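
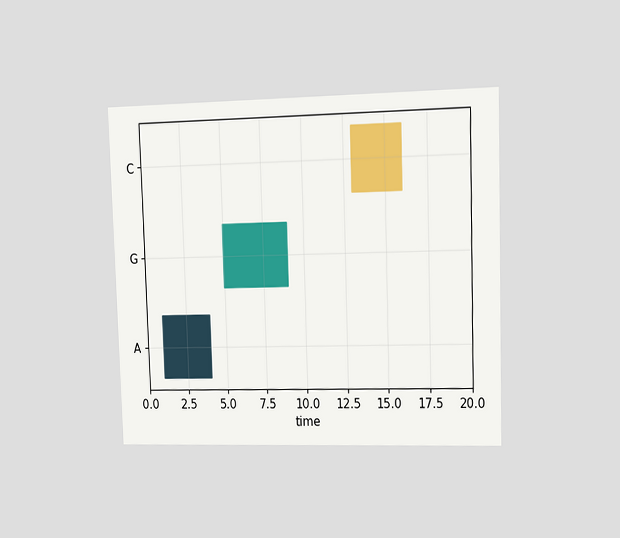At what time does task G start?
5

The chart is viewed at a slight angle. The G bar begins at t=5.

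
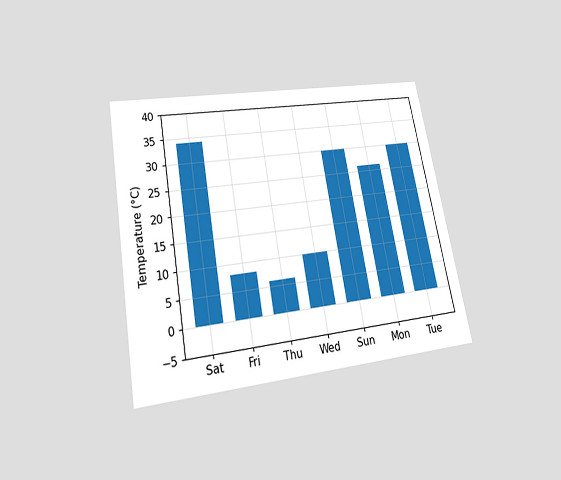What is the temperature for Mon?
The chart is tilted about 10° counter-clockwise and viewed slightly from below. Reading along the chart's y-axis, the Mon bar reaches 26°C.

26°C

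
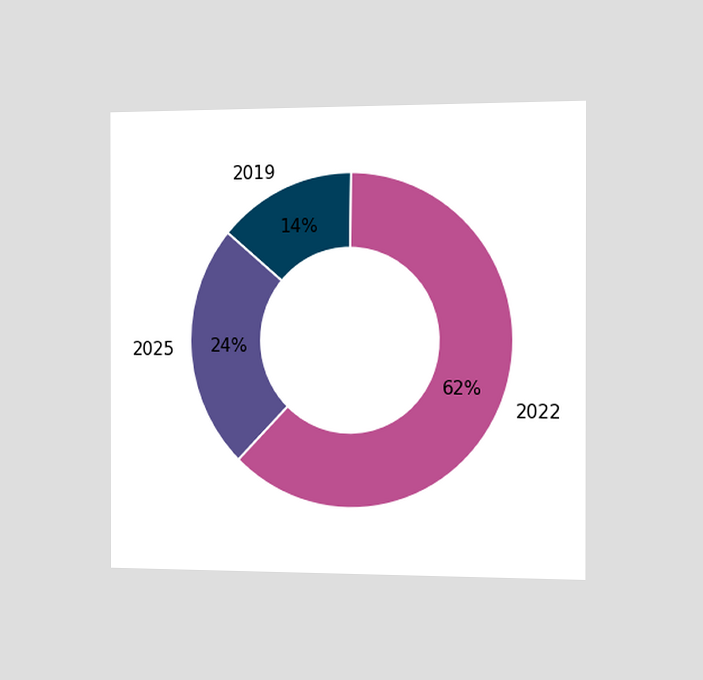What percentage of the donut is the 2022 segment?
The chart is viewed slightly from the right. The 2022 segment takes up 62% of the ring.

62%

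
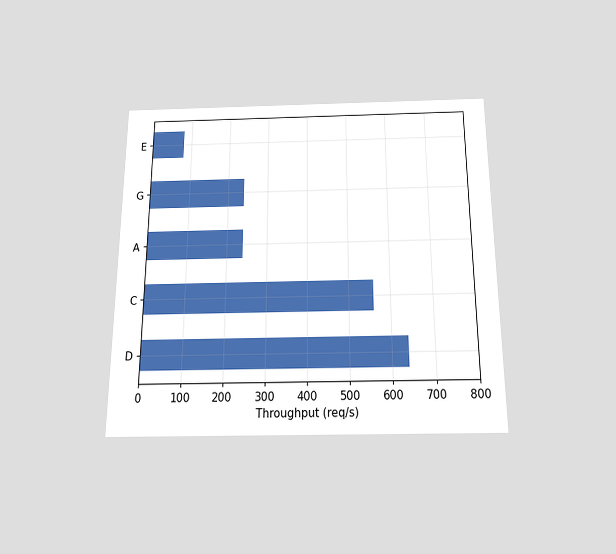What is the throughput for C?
560req/s

The chart is viewed slightly from below. Reading along the chart's x-axis, the C bar reaches 560req/s.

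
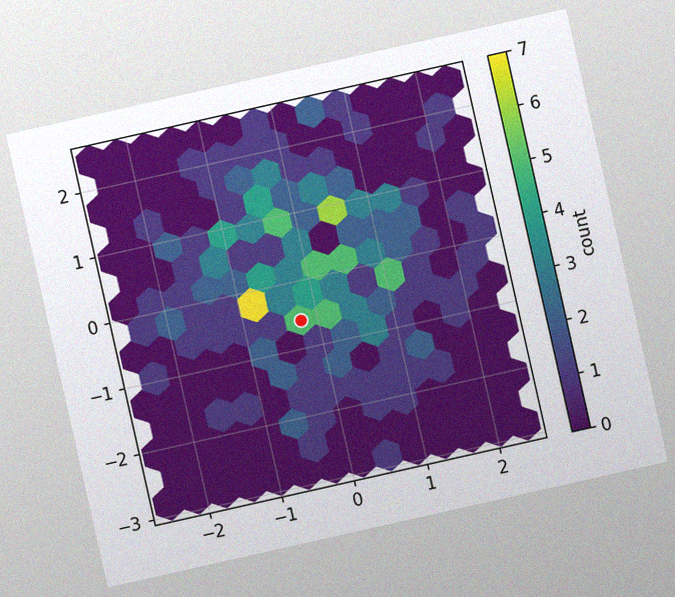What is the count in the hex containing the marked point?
The chart is tilted about 13° counter-clockwise, with some photo noise. The marked hex reads 5 on the colorbar.

5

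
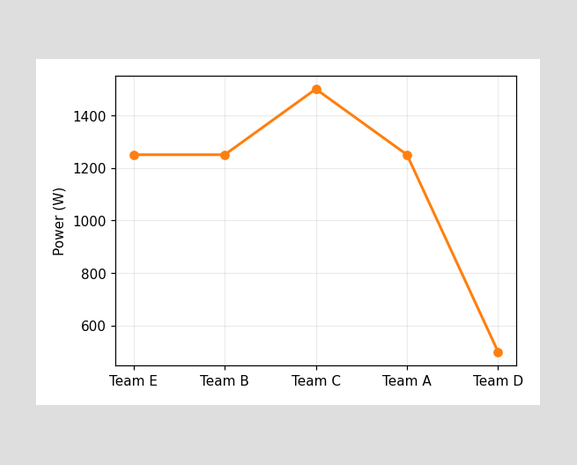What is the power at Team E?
1250W

At Team E, the line is at 1250W.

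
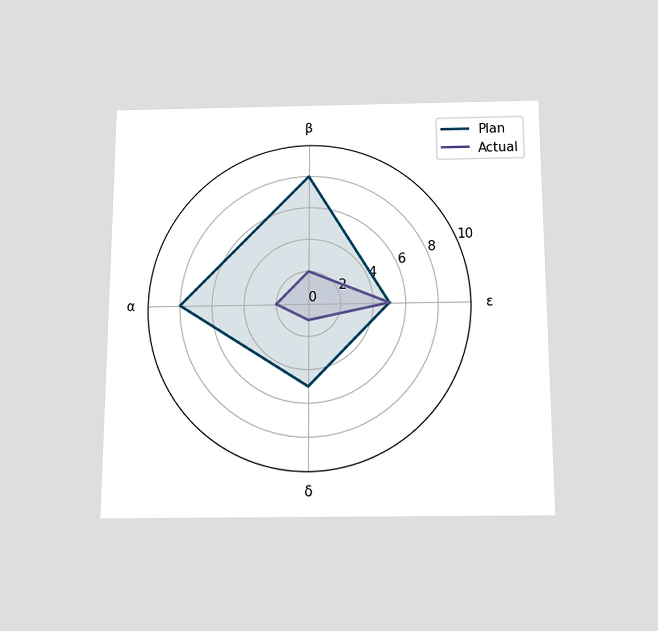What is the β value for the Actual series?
The chart is viewed slightly from below. On the β axis, Actual reaches 2.

2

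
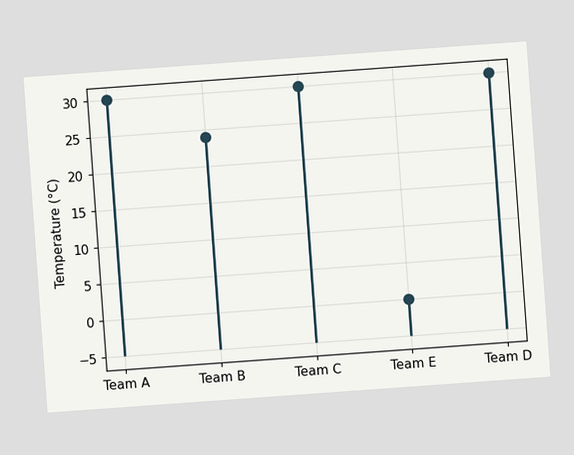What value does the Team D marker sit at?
The chart is tilted about 4° counter-clockwise. The Team D marker sits at 30°C.

30°C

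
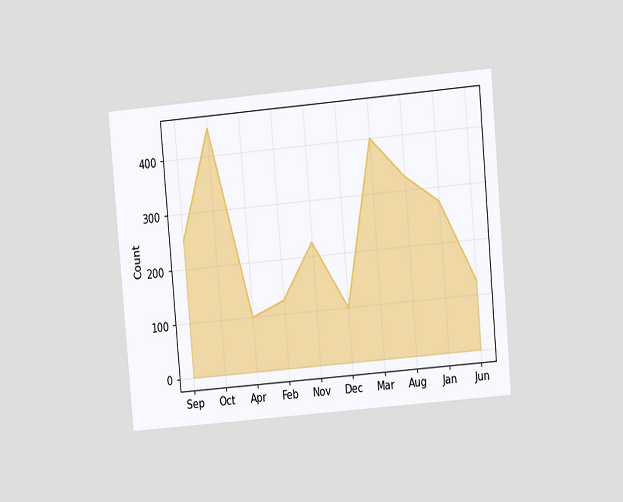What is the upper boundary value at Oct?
The chart is tilted about 5° counter-clockwise and viewed at a slight angle. At Oct the upper boundary is at 450.

450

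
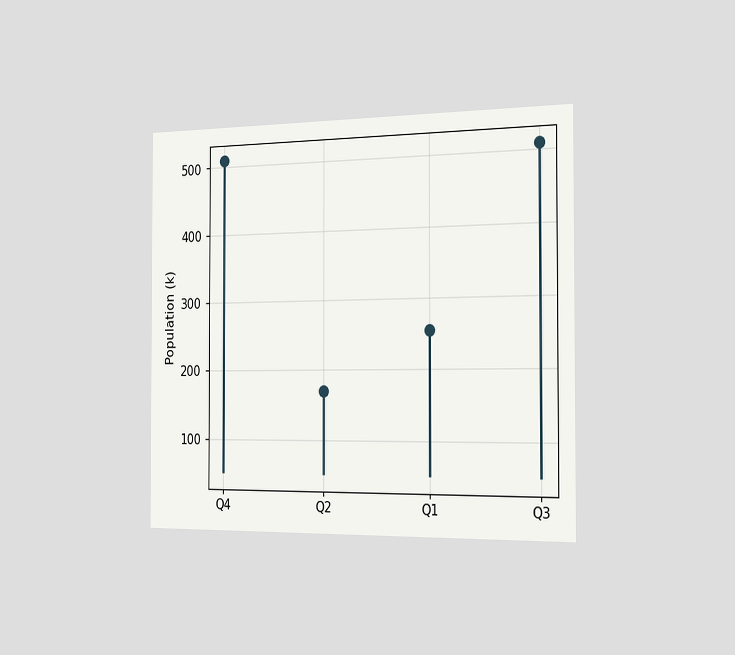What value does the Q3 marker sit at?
510k

The chart is viewed slightly from the right. The Q3 marker sits at 510k.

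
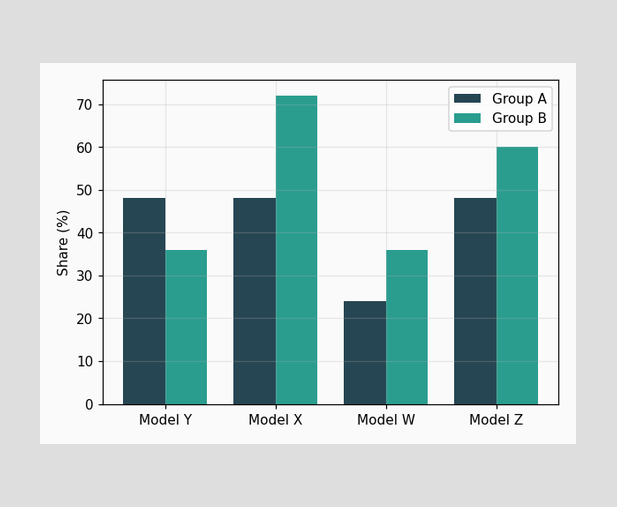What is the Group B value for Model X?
The Group B bar at Model X reaches 72% on the y-axis.

72%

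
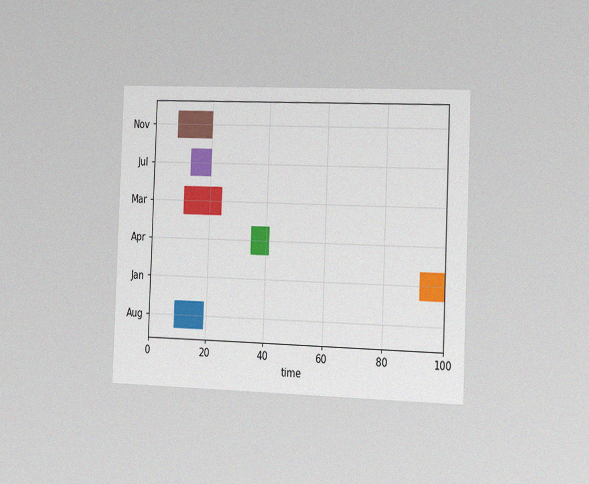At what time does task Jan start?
The chart is tilted about 2° clockwise and viewed slightly from the right, with some photo noise. The Jan bar begins at t=92.

92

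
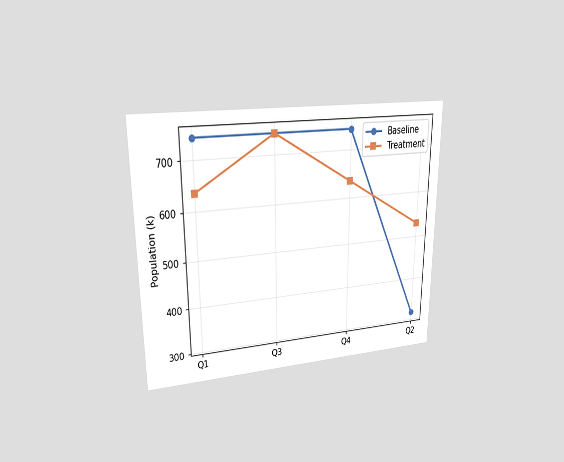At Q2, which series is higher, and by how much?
Treatment, by 212k

The chart is viewed at a slight angle. At Q2, Treatment sits above the other line by 212k.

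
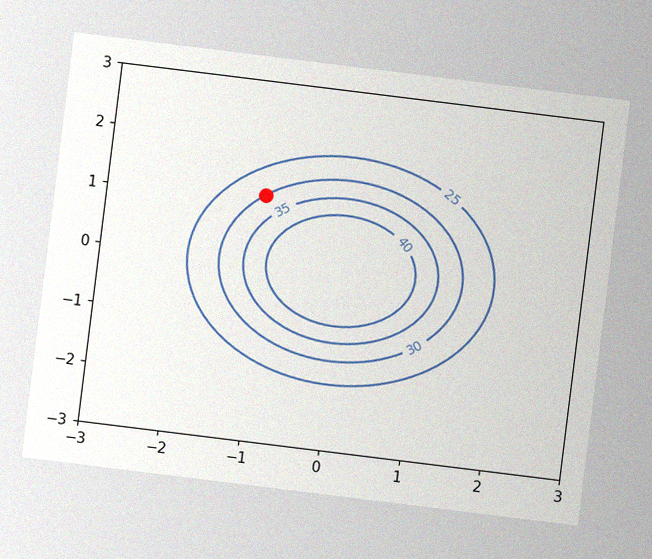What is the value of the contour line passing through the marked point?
30

The chart is tilted about 7° clockwise, with some photo noise. The marked point sits on the contour labelled 30.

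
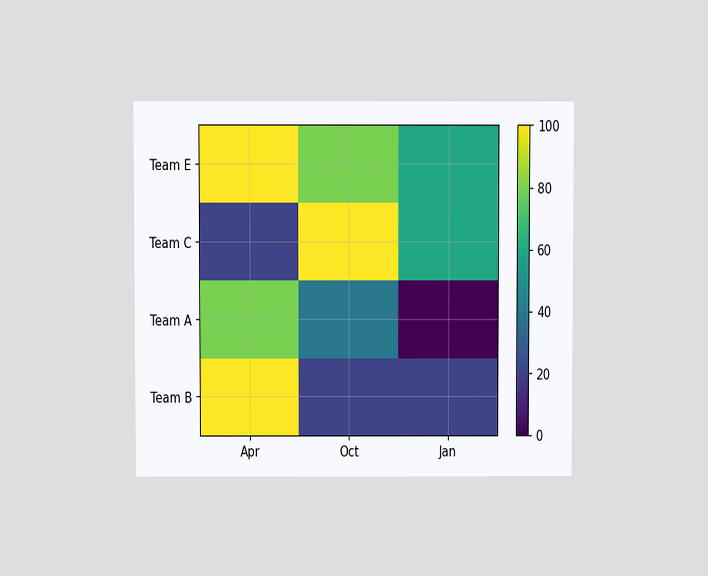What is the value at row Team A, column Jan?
0

The chart is viewed at a slight angle. Matching cell (Team A, Jan) against the colorbar gives 0.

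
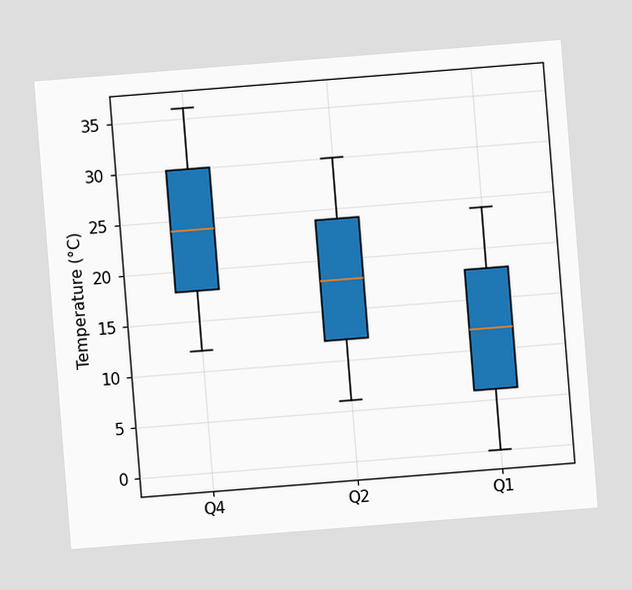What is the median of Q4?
24°C

The chart is tilted about 5° counter-clockwise. The median line in the Q4 box sits at 24°C.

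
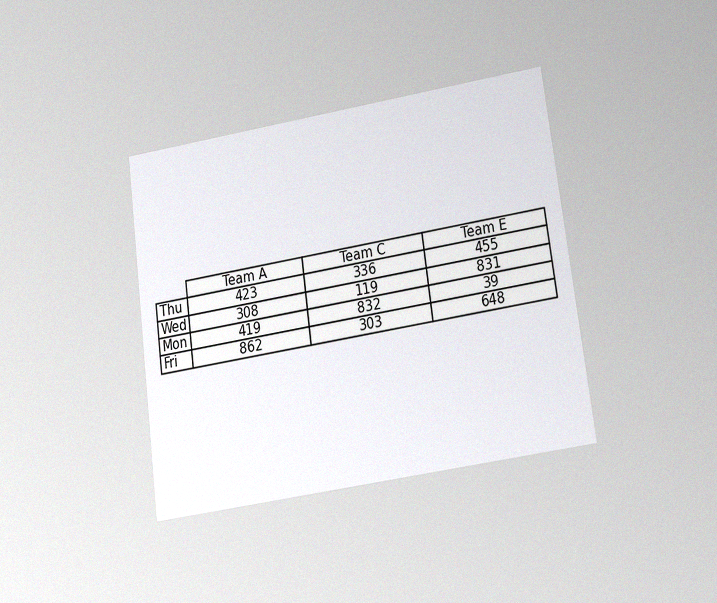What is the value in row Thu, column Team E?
455

The chart is tilted about 8° counter-clockwise and viewed at a slight angle, with some photo noise. The (Thu, Team E) cell reads 455.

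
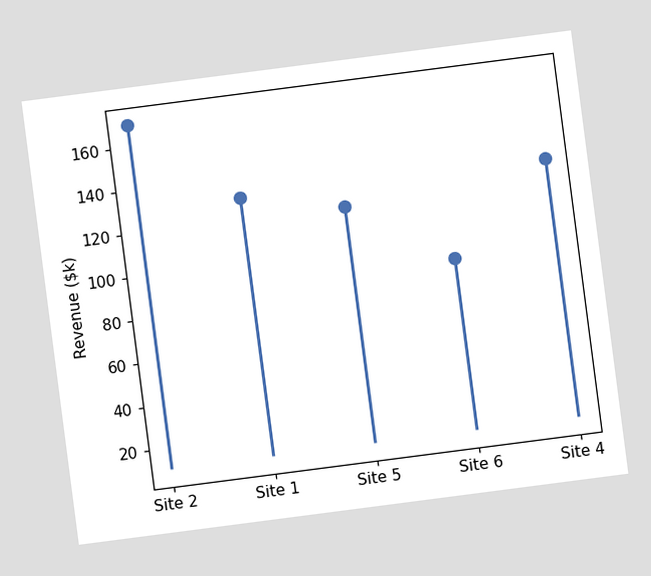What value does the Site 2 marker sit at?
The chart is tilted about 7° counter-clockwise. The Site 2 marker sits at $170k.

$170k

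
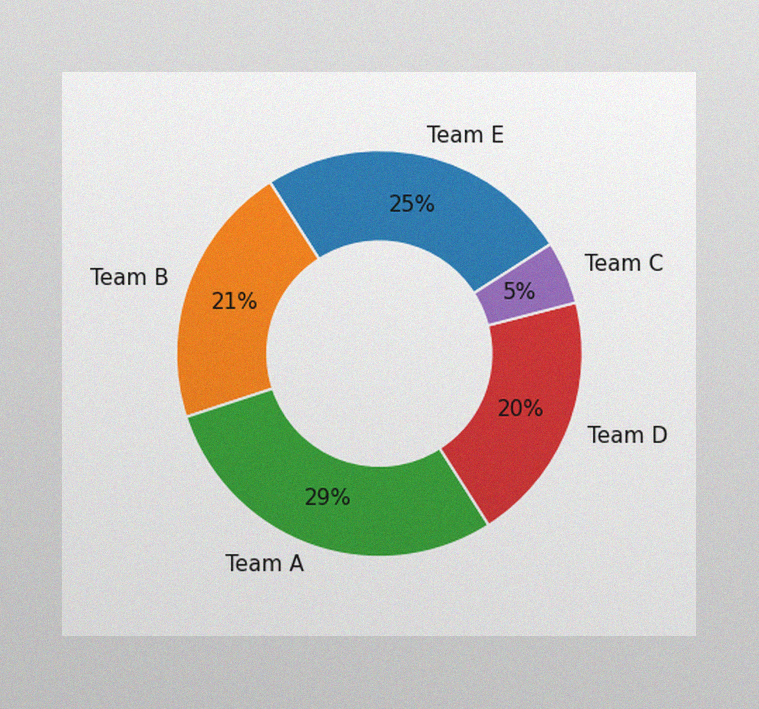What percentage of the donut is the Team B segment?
The image has some photo noise and uneven lighting. The Team B segment takes up 21% of the ring.

21%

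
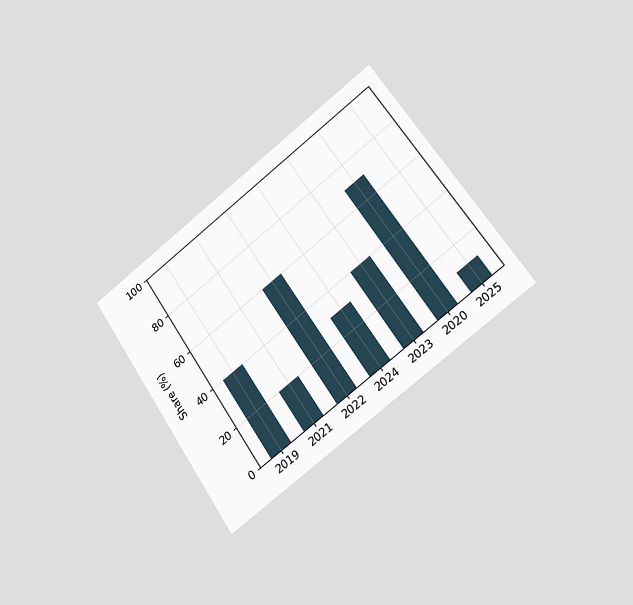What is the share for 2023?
40%

The chart is tilted about 34° counter-clockwise and viewed slightly from the right. Reading along the chart's y-axis, the 2023 bar reaches 40%.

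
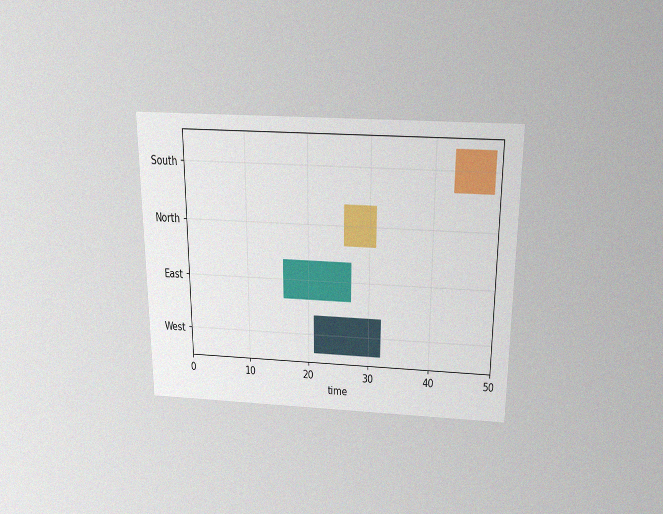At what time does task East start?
The chart is viewed slightly from above, with some photo noise. The East bar begins at t=16.

16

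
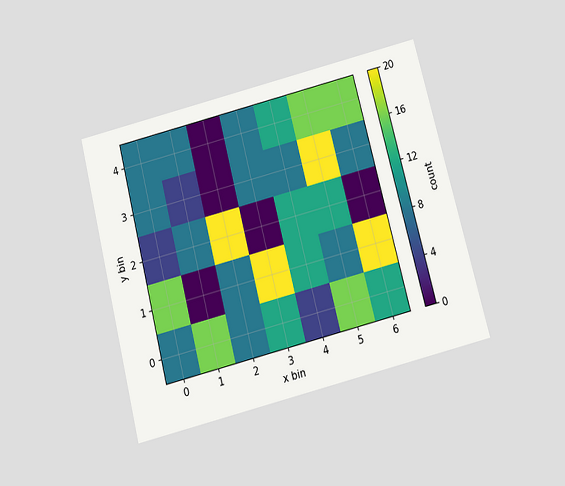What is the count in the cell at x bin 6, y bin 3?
The chart is tilted about 14° counter-clockwise and viewed slightly from below. Matching the cell (6, 3) against the colorbar gives 8.

8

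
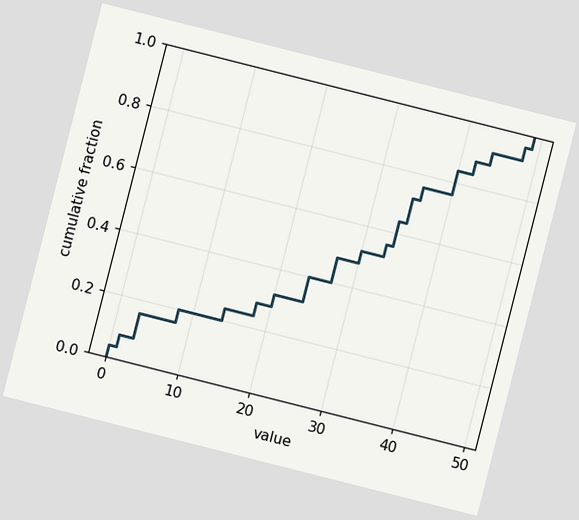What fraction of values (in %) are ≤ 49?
100%

The chart is tilted about 14° clockwise. At x=49 the ECDF step is at 100%.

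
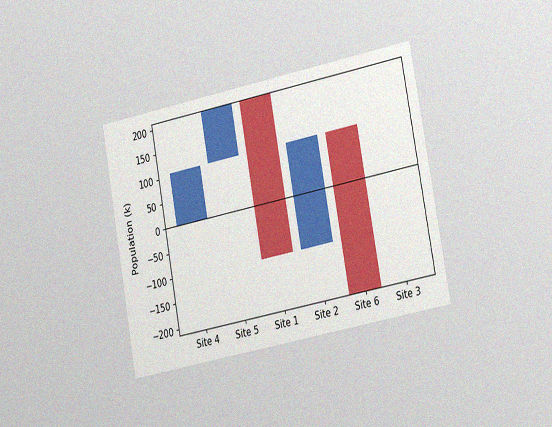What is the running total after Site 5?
The chart is tilted about 11° counter-clockwise and viewed slightly from the right, with some photo noise. After Site 5 the running total reaches 212k.

212k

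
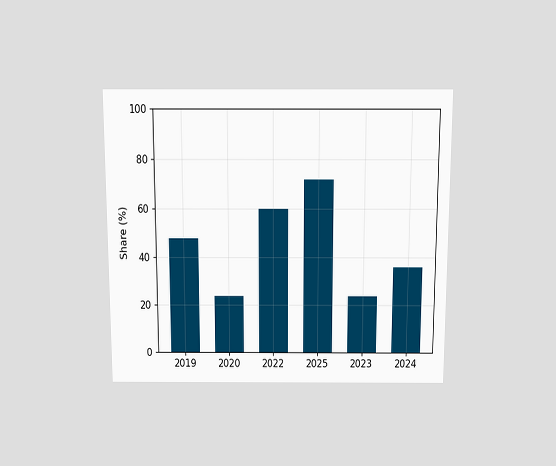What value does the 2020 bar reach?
24%

The chart is viewed slightly from above. Reading along the chart's y-axis, the 2020 bar reaches 24%.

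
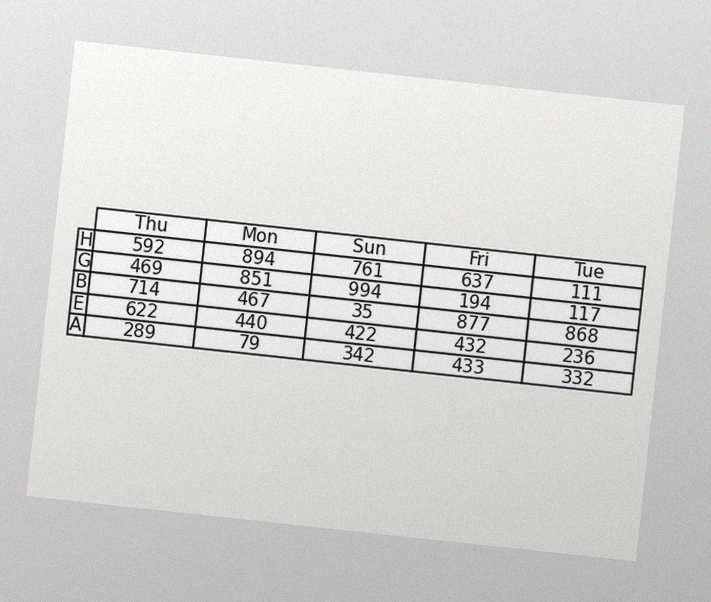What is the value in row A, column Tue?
332

The chart is tilted about 6° clockwise, with some photo noise. The (A, Tue) cell reads 332.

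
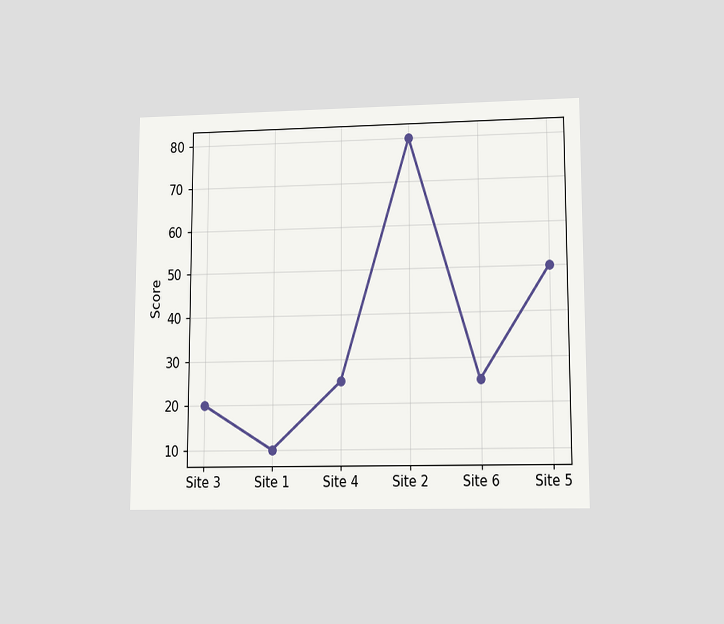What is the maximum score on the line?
80

The chart is viewed at a slight angle. The highest point is at Site 2, and reading across to the y-axis gives 80.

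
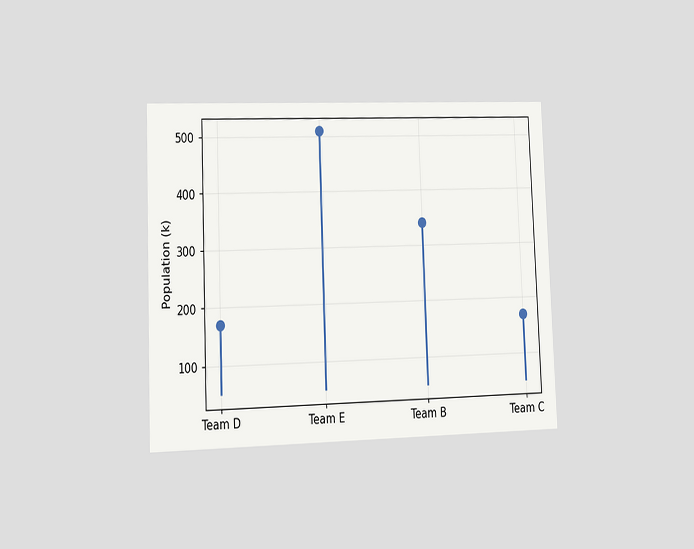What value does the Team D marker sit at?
The chart is tilted about 2° counter-clockwise and viewed slightly from the left. The Team D marker sits at 170k.

170k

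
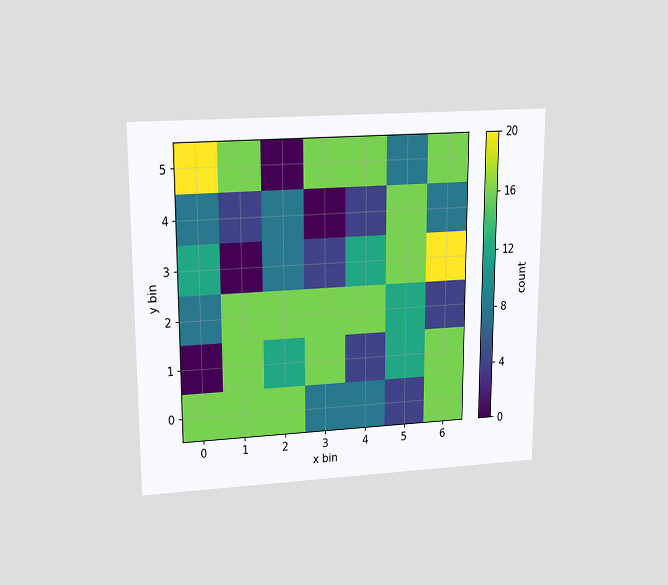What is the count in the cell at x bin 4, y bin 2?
16

The chart is viewed slightly from above. Matching the cell (4, 2) against the colorbar gives 16.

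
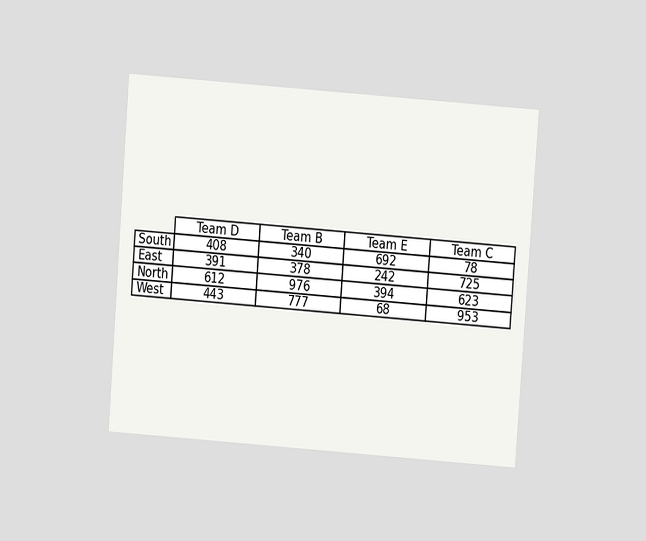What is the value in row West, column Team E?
The chart is tilted about 4° clockwise and viewed at a slight angle. The (West, Team E) cell reads 68.

68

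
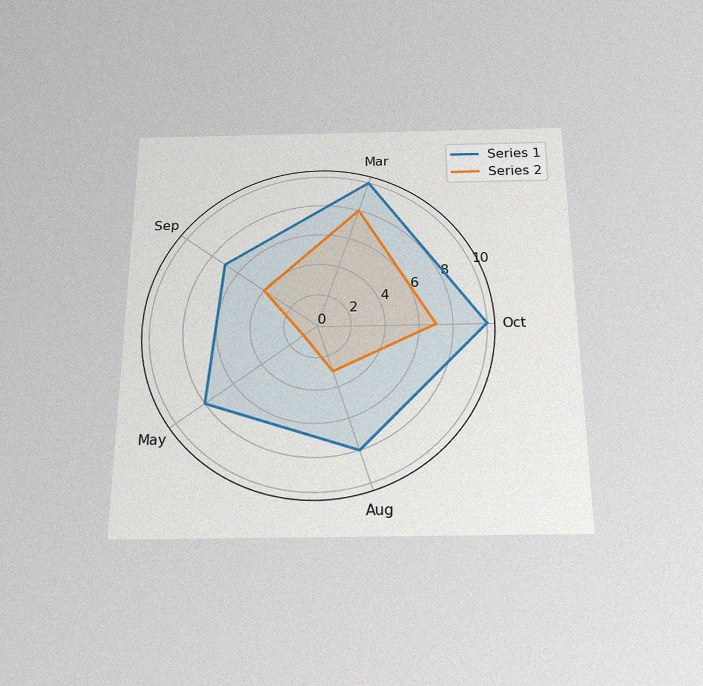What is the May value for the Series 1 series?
The chart is viewed slightly from below, with some photo noise. On the May axis, Series 1 reaches 8.

8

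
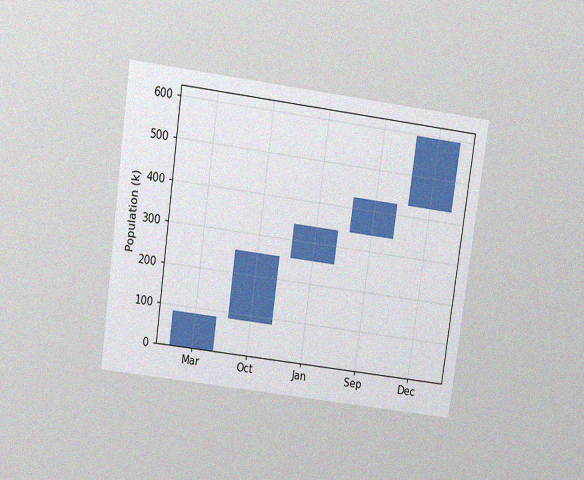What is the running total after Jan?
340k

The chart is tilted about 8° clockwise and viewed slightly from above, with some photo noise. After Jan the running total reaches 340k.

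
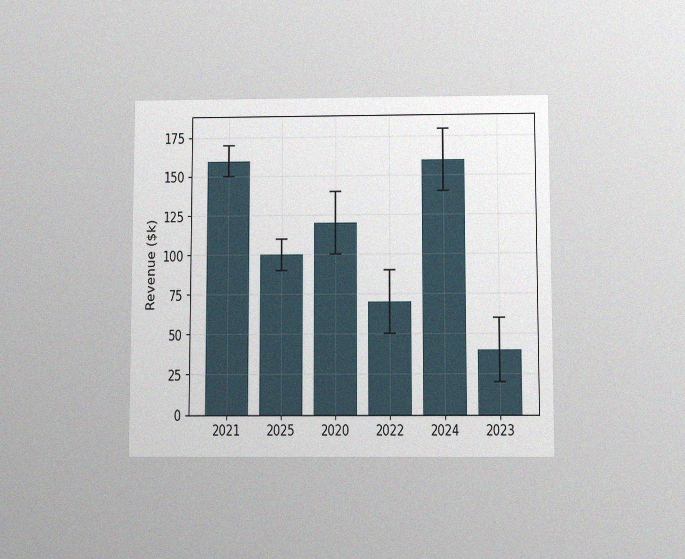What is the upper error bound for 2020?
The chart is viewed slightly from below, with some photo noise. The 2020 bar's upper whisker reaches $140k.

$140k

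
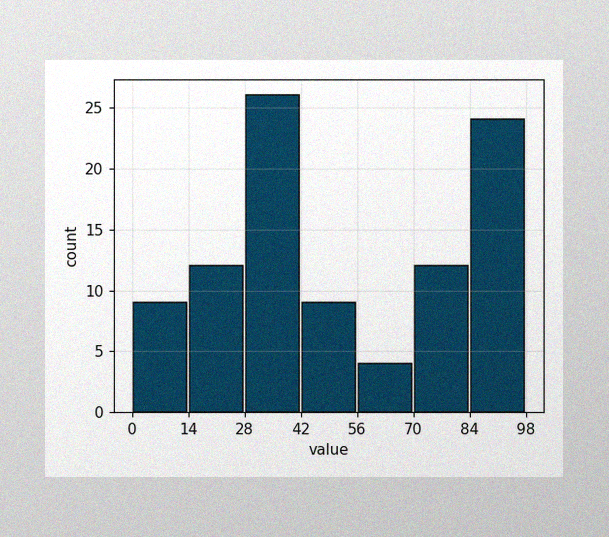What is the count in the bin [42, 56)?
The image has some photo noise and uneven lighting. The [42, 56) bin has height 9.

9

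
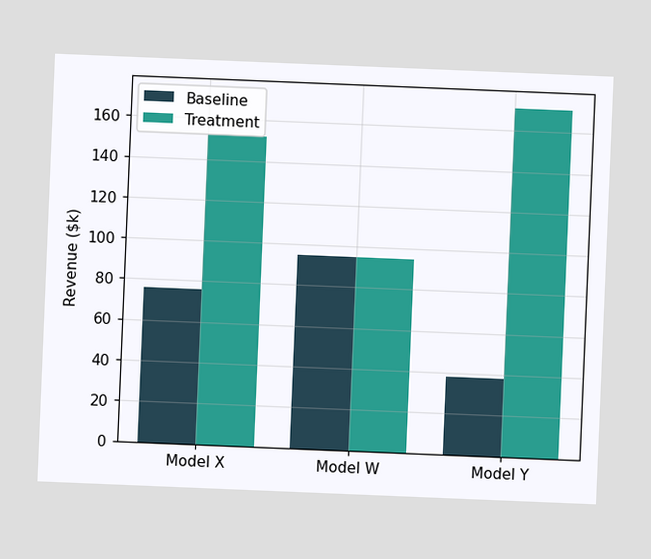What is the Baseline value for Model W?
$95k

The chart is tilted about 2° clockwise. The Baseline bar at Model W reaches $95k on the y-axis.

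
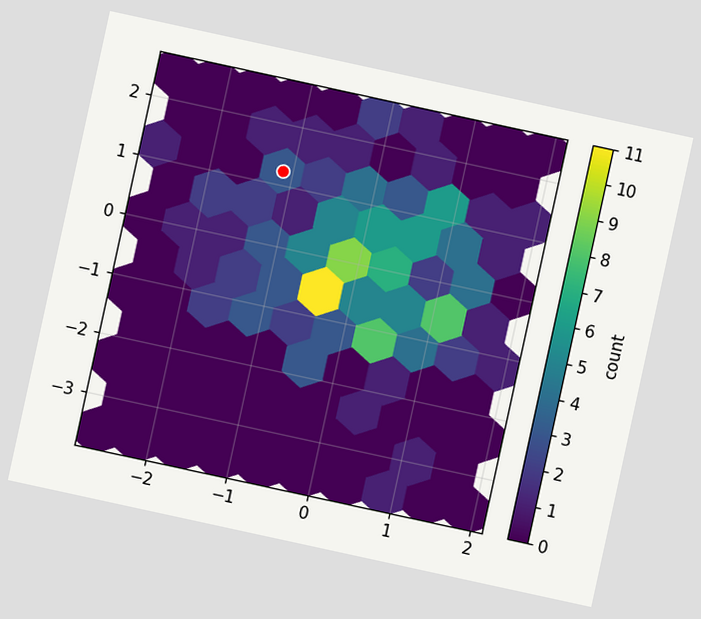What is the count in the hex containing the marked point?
3

The chart is tilted about 12° clockwise. The marked hex reads 3 on the colorbar.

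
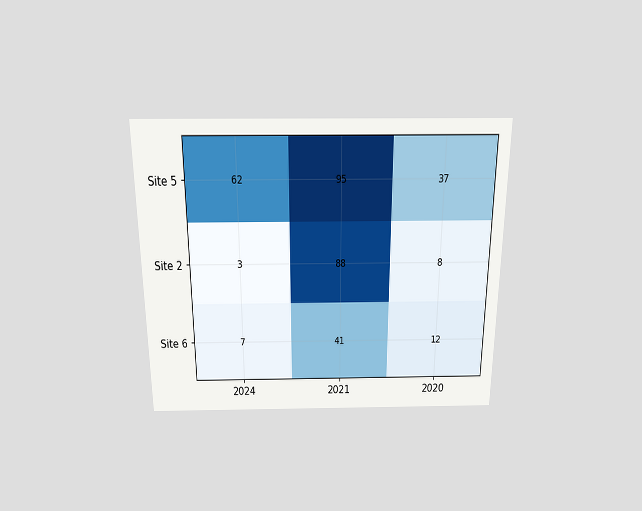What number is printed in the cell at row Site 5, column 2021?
95

The chart is viewed slightly from above. The (Site 5, 2021) cell reads 95.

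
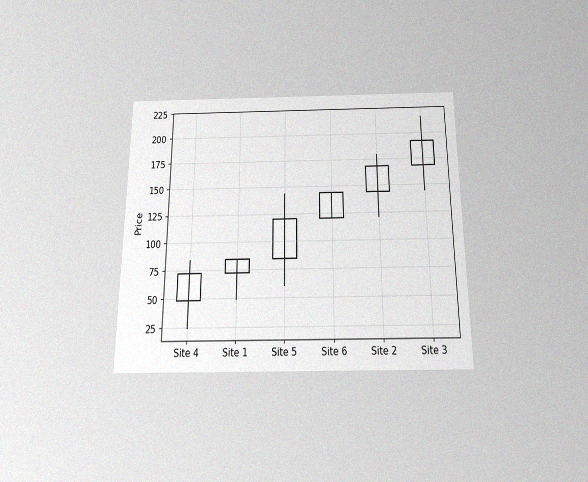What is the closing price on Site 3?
192

The chart is viewed slightly from below, with some photo noise. The Site 3 candle closes at 192.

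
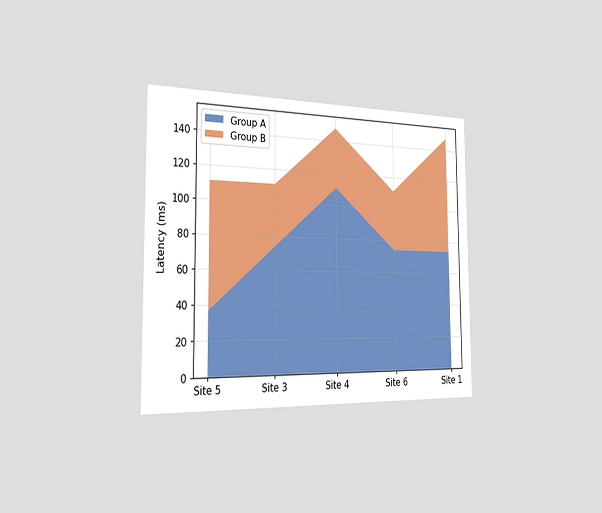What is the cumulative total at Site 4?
The chart is viewed slightly from the left. The stacked total at Site 4 reaches 148ms.

148ms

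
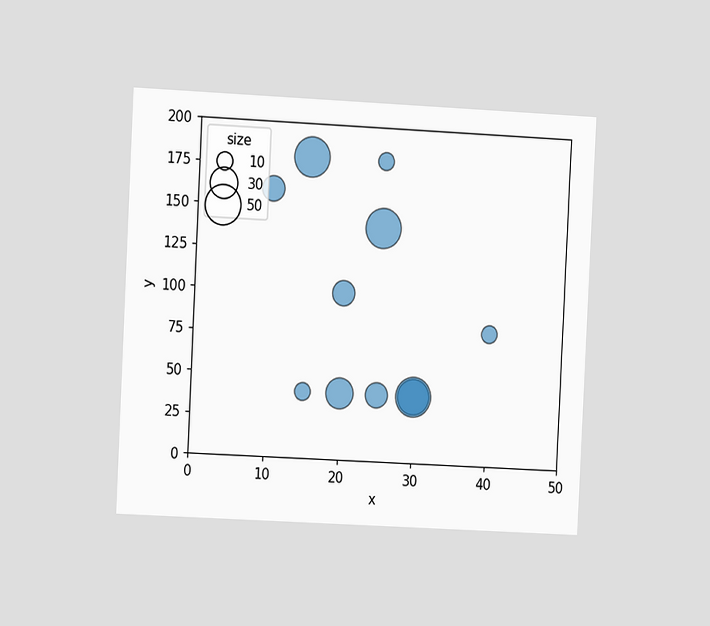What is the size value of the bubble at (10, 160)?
The chart is tilted about 3° clockwise and viewed at a slight angle. Matching the bubble at (10, 160) against the size legend gives 20.

20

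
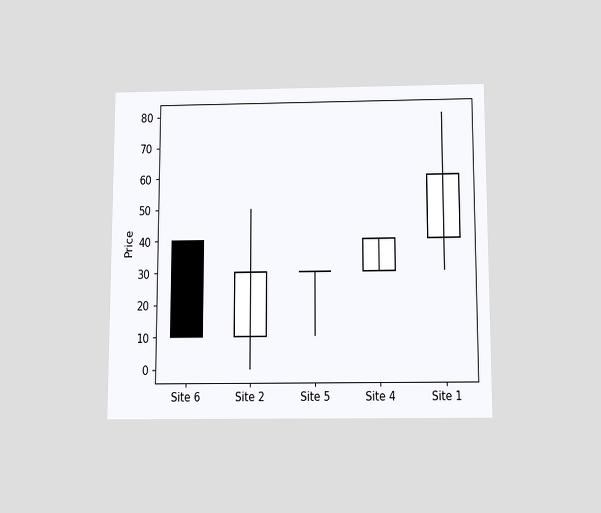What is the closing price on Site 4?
40

The chart is viewed slightly from below. The Site 4 candle closes at 40.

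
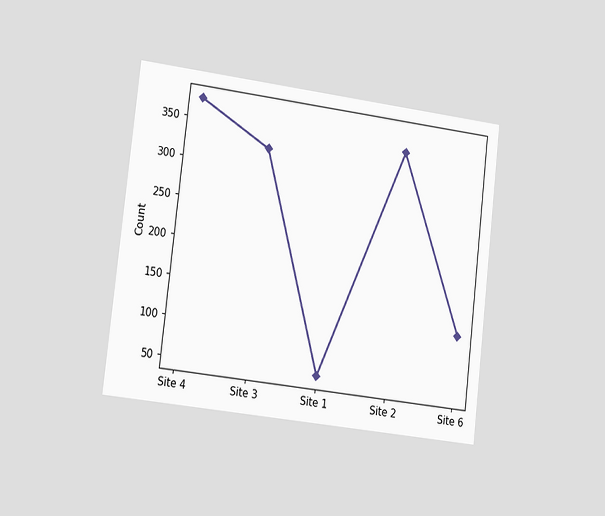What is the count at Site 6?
The chart is tilted about 7° clockwise and viewed slightly from the left. At Site 6, the line is at 125.

125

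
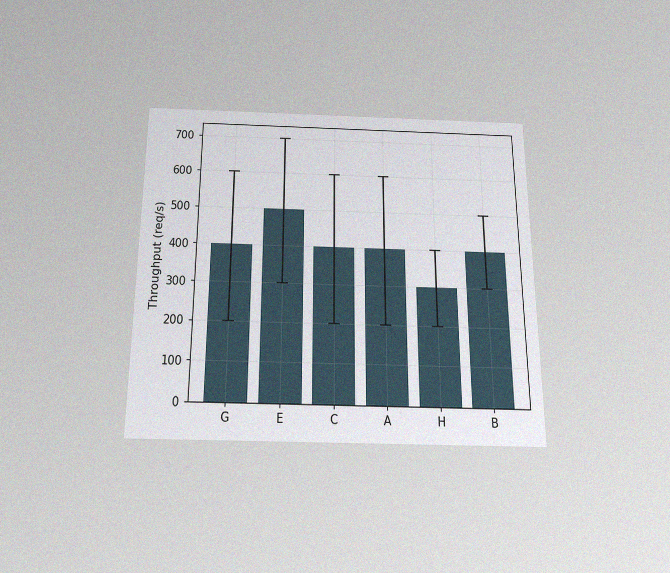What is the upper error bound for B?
500req/s

The chart is viewed slightly from below, with some photo noise. The B bar's upper whisker reaches 500req/s.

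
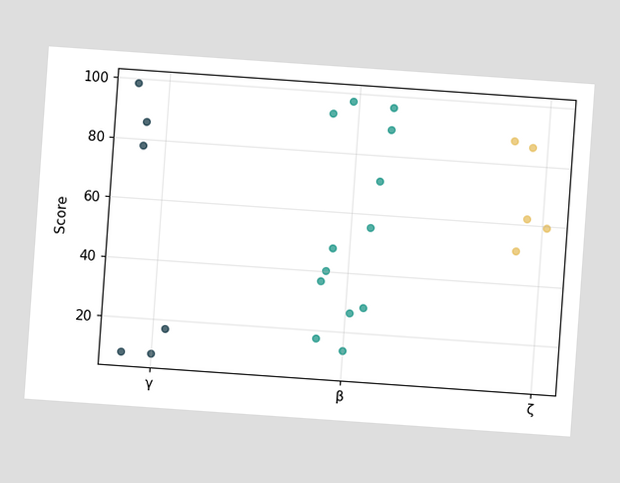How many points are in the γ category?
The chart is tilted about 4° clockwise. Counting the markers in the γ column gives 6.

6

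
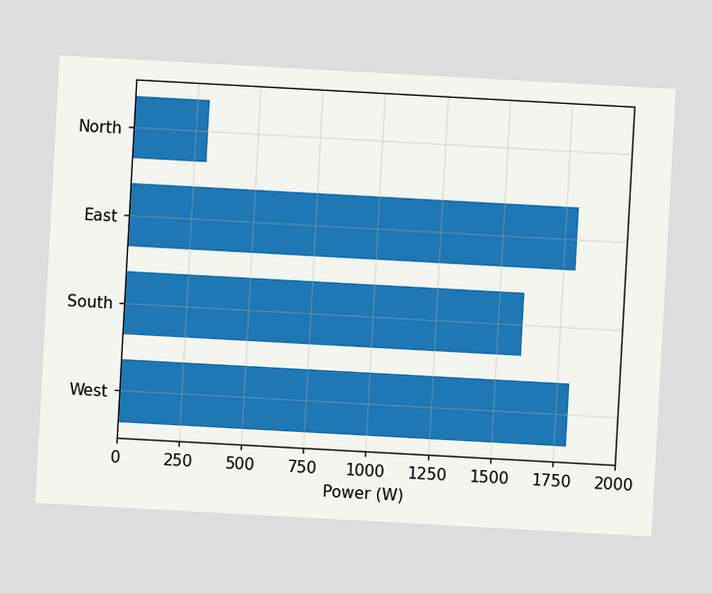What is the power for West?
The chart is tilted about 3° clockwise. Reading along the chart's x-axis, the West bar reaches 1800W.

1800W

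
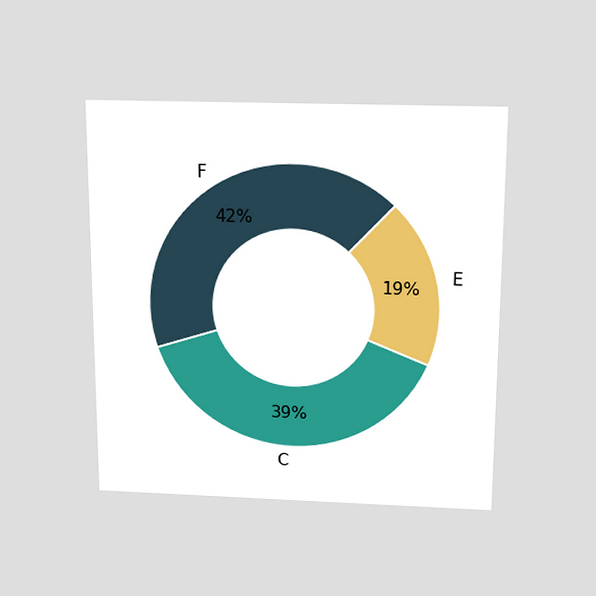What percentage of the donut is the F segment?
42%

The chart is viewed slightly from above. The F segment takes up 42% of the ring.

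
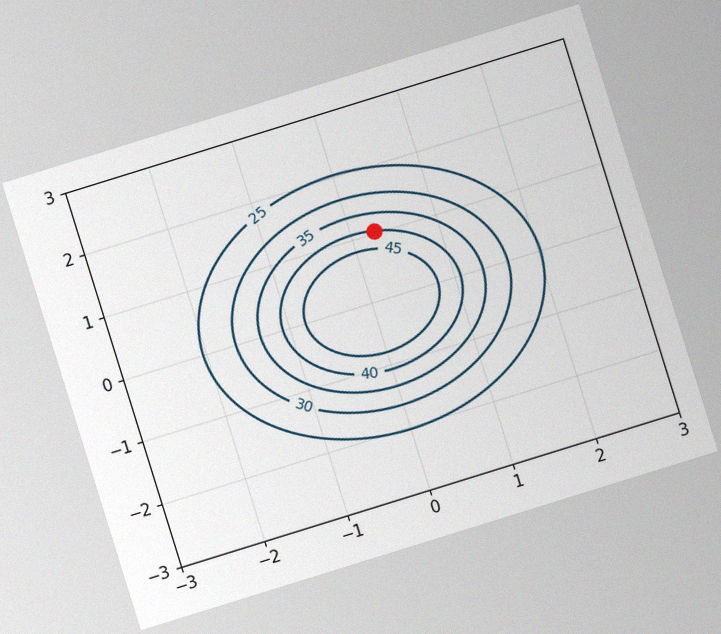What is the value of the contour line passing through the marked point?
40

The chart is tilted about 17° counter-clockwise, with some photo noise. The marked point sits on the contour labelled 40.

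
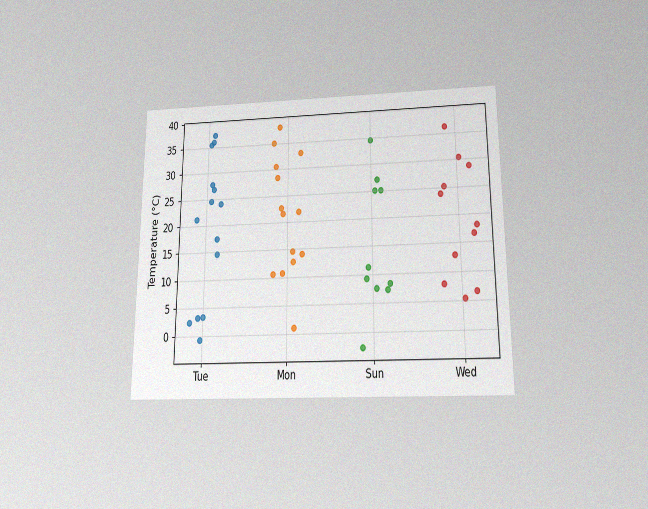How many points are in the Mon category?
14

The chart is viewed slightly from below, with some photo noise. Counting the markers in the Mon column gives 14.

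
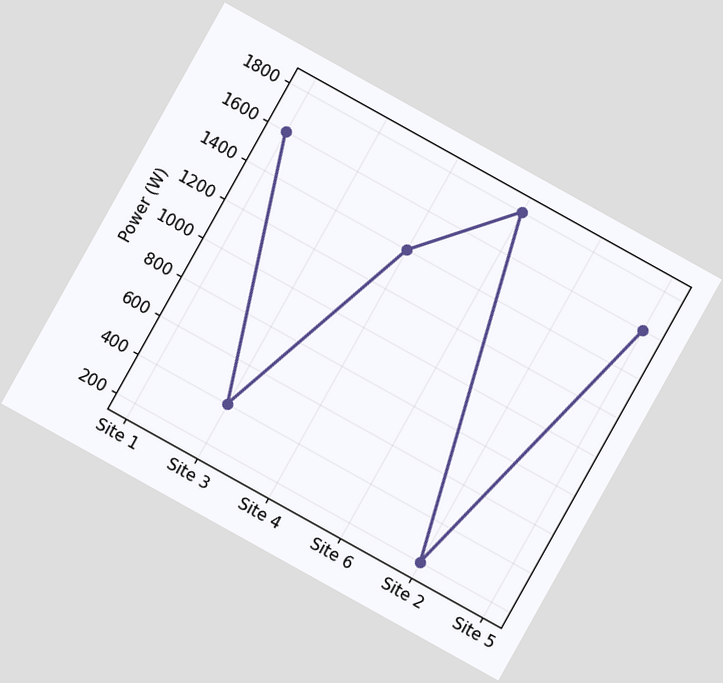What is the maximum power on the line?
1800W

The chart is tilted about 29° clockwise. The highest point is at Site 6, and reading across to the y-axis gives 1800W.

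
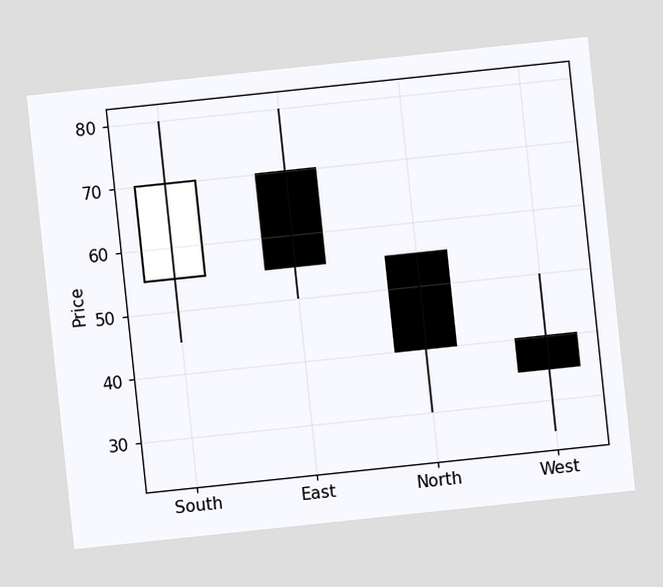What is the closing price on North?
The chart is tilted about 6° counter-clockwise. The North candle closes at 40.

40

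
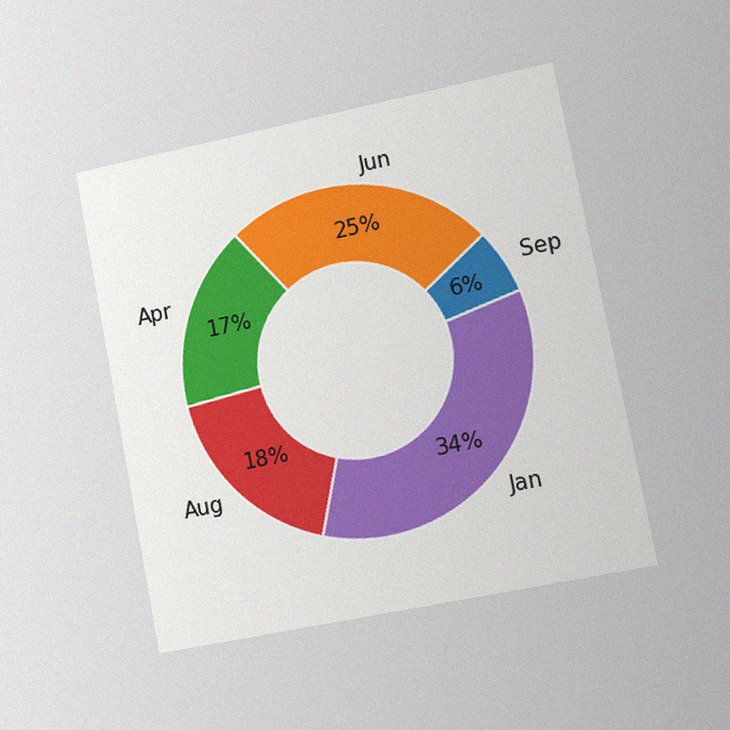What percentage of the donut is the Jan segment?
34%

The chart is tilted about 11° counter-clockwise and viewed slightly from the right, with some photo noise. The Jan segment takes up 34% of the ring.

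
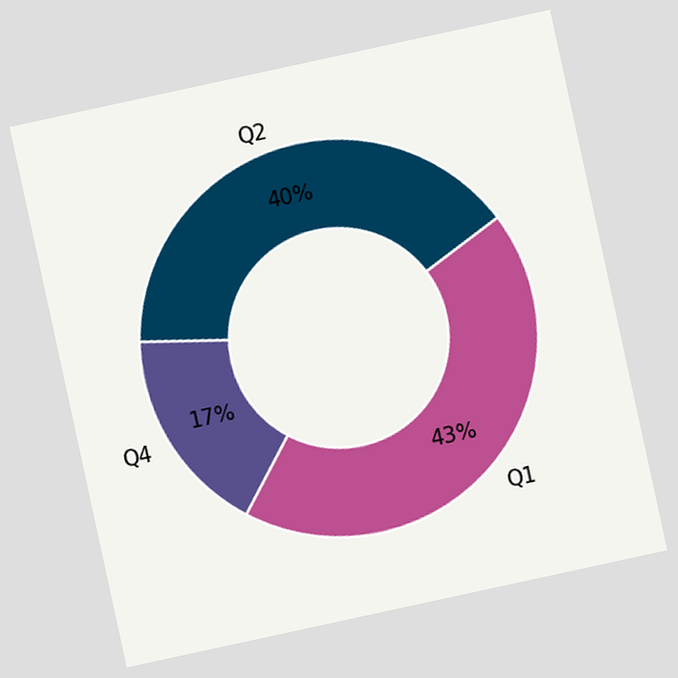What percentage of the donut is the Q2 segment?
The chart is tilted about 12° counter-clockwise. The Q2 segment takes up 40% of the ring.

40%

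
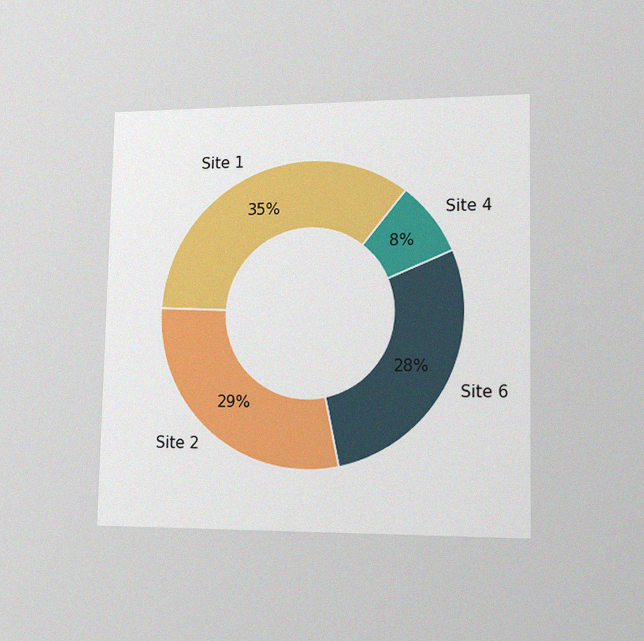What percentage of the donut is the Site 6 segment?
28%

The chart is viewed slightly from the right, with some photo noise. The Site 6 segment takes up 28% of the ring.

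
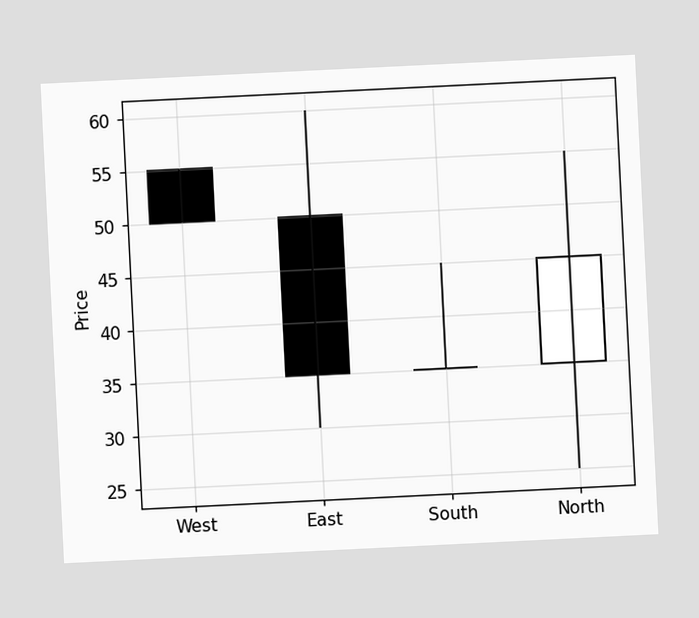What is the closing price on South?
The chart is tilted about 3° counter-clockwise. The South candle closes at 35.

35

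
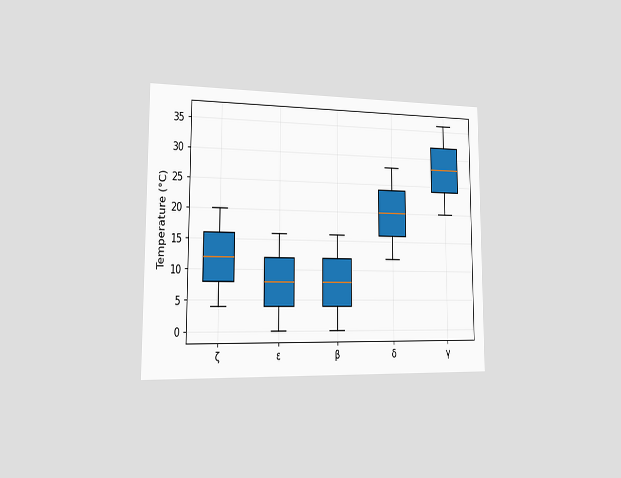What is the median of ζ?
12°C

The chart is viewed slightly from the left. The median line in the ζ box sits at 12°C.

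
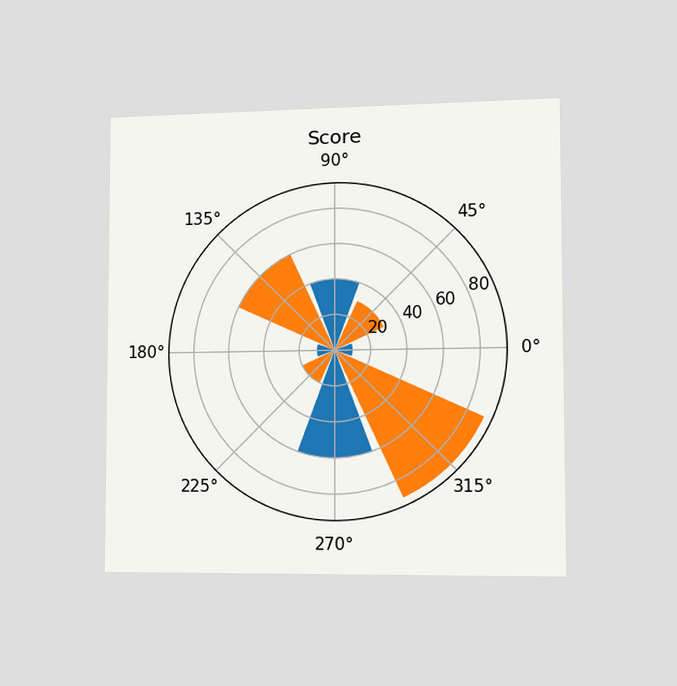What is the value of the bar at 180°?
The chart is viewed slightly from the right. The bar at 180° reaches 10 on the radial axis.

10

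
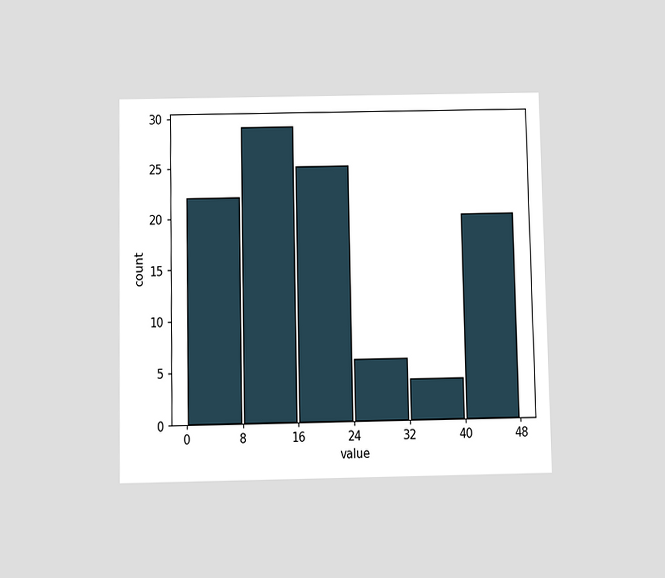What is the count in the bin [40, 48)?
The chart is viewed slightly from below. The [40, 48) bin has height 20.

20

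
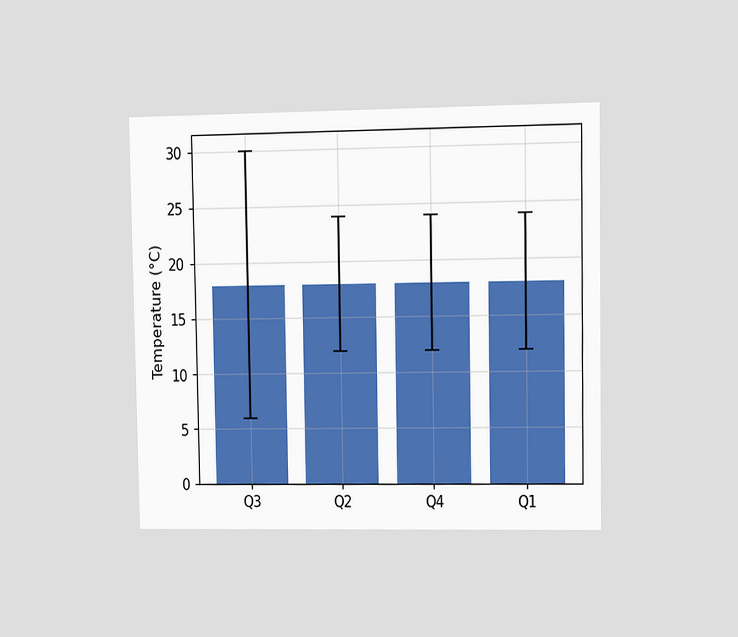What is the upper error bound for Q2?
The chart is viewed at a slight angle. The Q2 bar's upper whisker reaches 24°C.

24°C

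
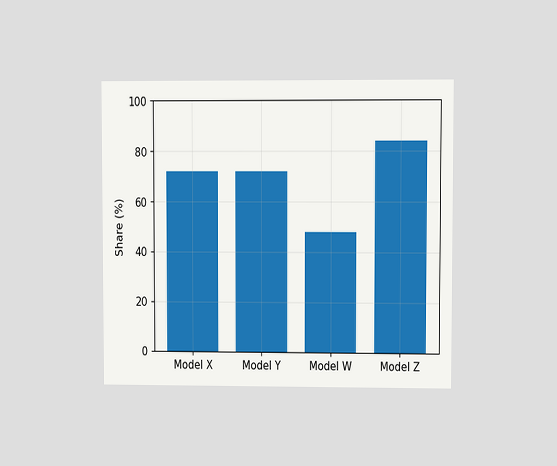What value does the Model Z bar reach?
The chart is viewed at a slight angle. Reading along the chart's y-axis, the Model Z bar reaches 84%.

84%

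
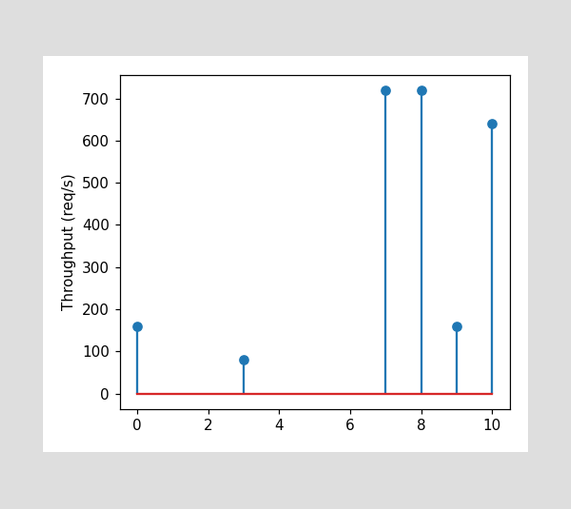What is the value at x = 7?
720req/s

The stem at x=7 reaches 720req/s.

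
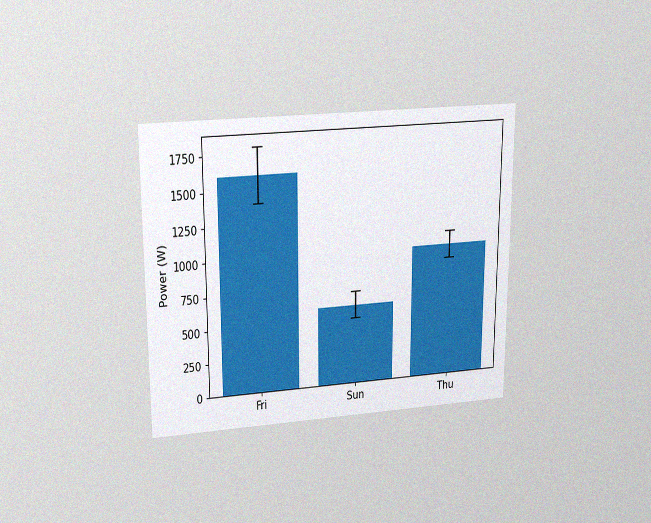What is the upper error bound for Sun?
700W

The chart is viewed slightly from above, with some photo noise. The Sun bar's upper whisker reaches 700W.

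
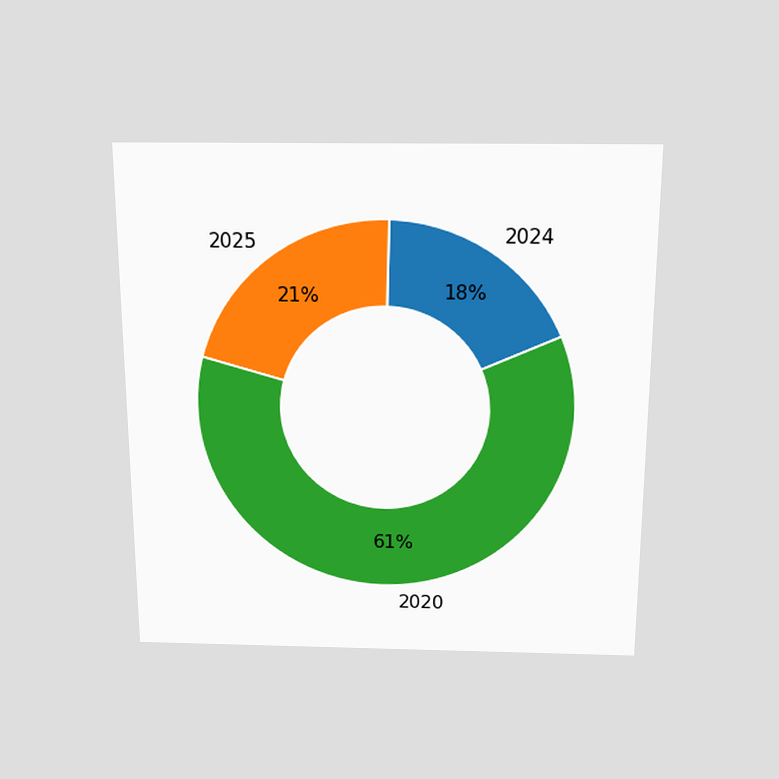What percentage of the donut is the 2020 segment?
61%

The chart is viewed slightly from above. The 2020 segment takes up 61% of the ring.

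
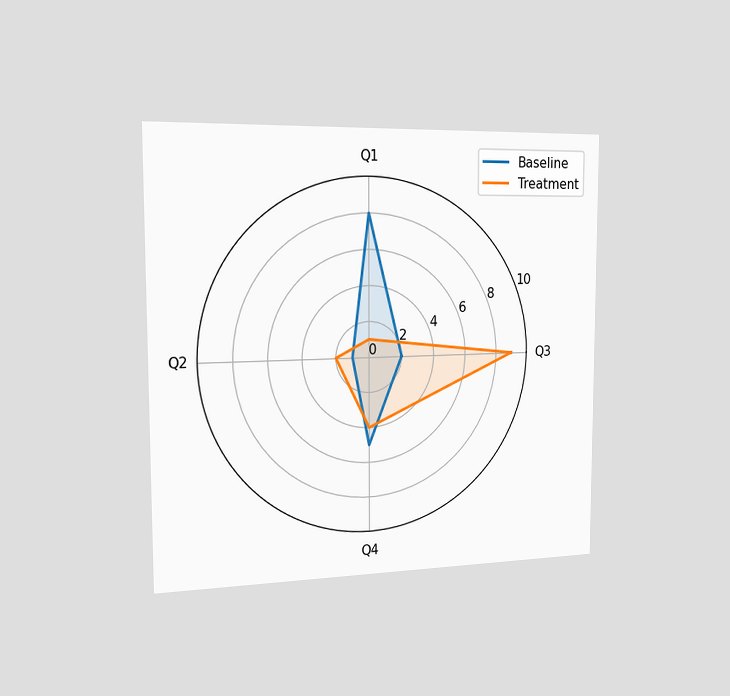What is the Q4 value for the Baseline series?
5

The chart is viewed slightly from the left. On the Q4 axis, Baseline reaches 5.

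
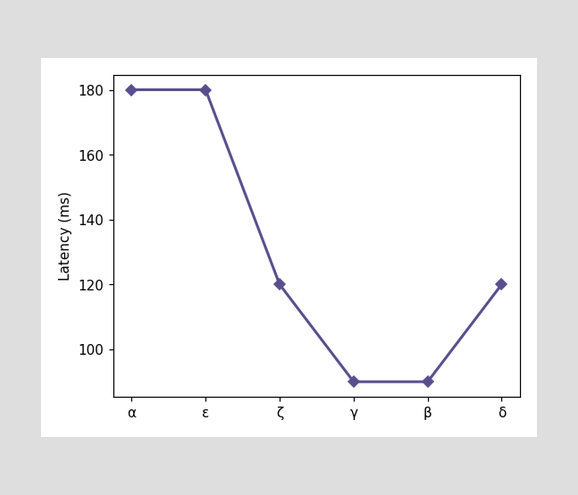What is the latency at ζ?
120ms

At ζ, the line is at 120ms.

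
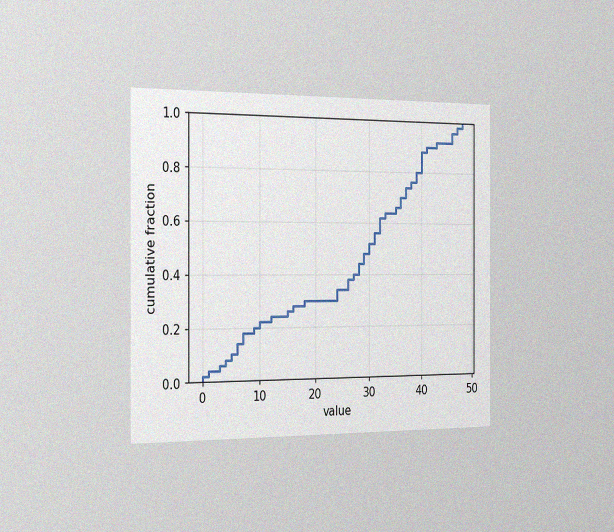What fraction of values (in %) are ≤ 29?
The chart is viewed slightly from the left, with some photo noise. At x=29 the ECDF step is at 48%.

48%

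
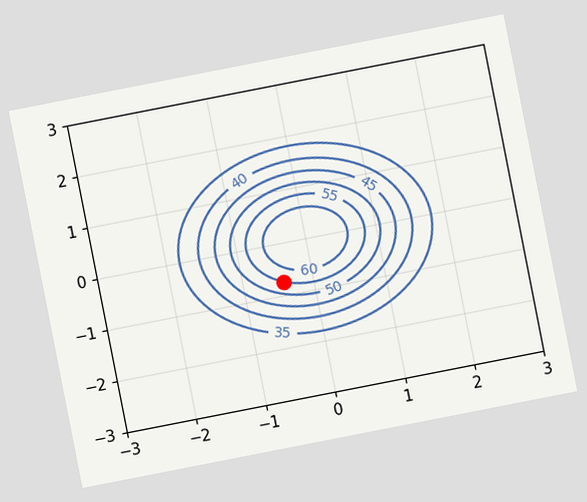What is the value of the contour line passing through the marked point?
The chart is tilted about 11° counter-clockwise. The marked point sits on the contour labelled 55.

55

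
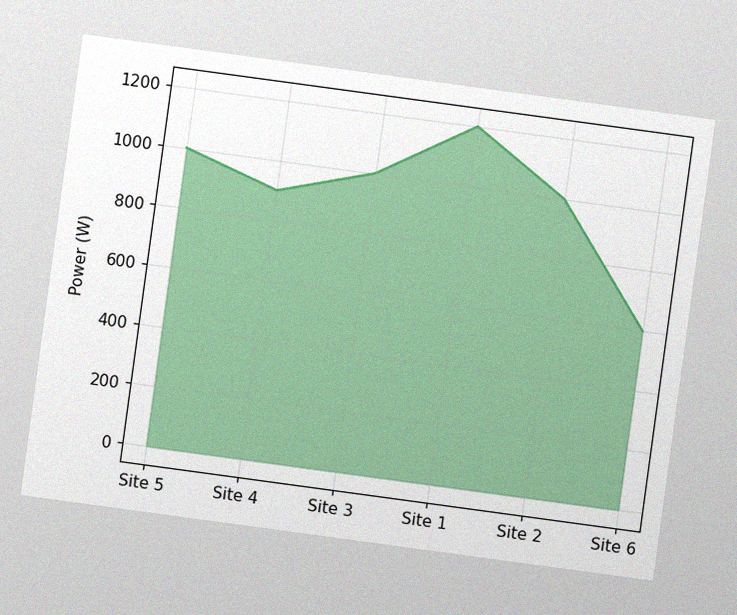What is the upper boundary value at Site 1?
The chart is tilted about 8° clockwise, with some photo noise. At Site 1 the upper boundary is at 1200W.

1200W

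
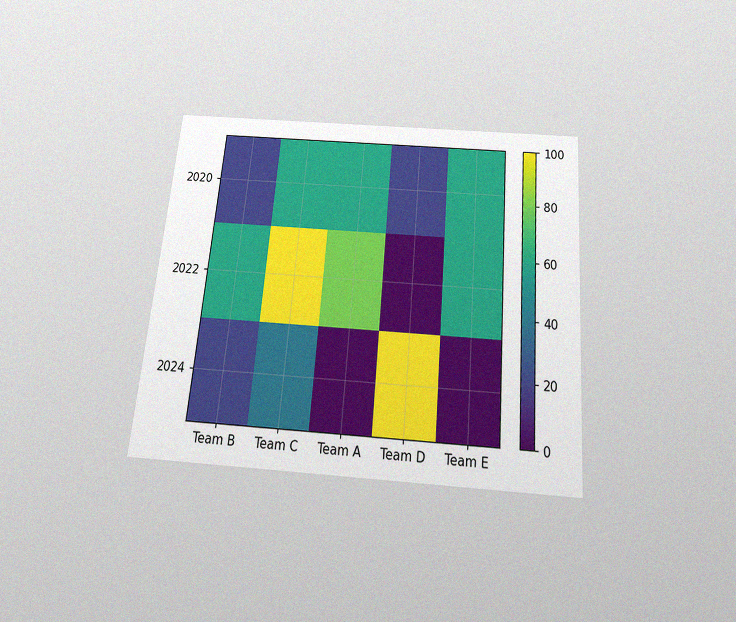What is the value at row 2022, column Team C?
The chart is tilted about 5° clockwise and viewed slightly from below, with some photo noise. Matching cell (2022, Team C) against the colorbar gives 100.

100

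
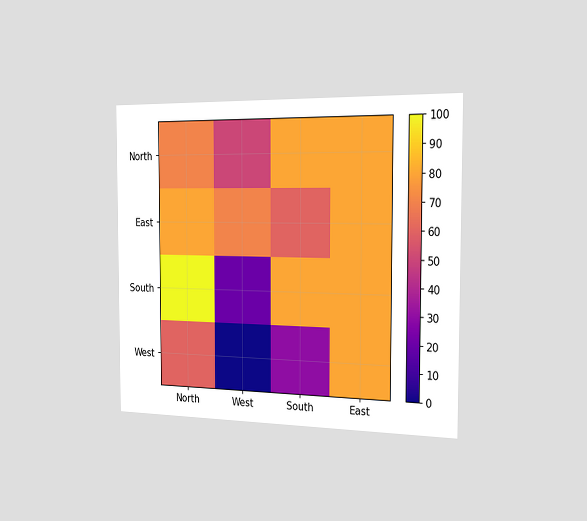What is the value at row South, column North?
100

The chart is viewed slightly from the right. Matching cell (South, North) against the colorbar gives 100.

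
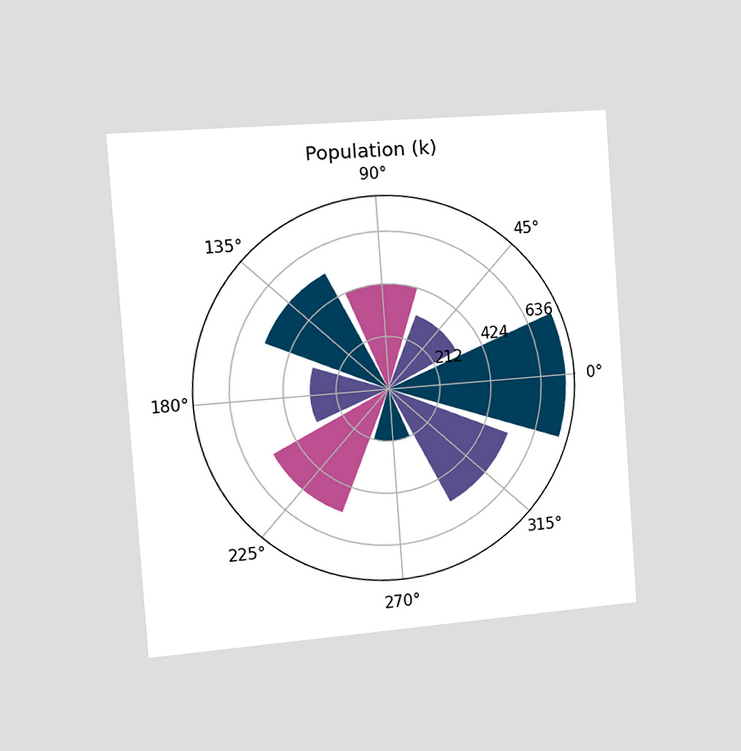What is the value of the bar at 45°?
The chart is tilted about 4° counter-clockwise and viewed slightly from the left. The bar at 45° reaches 318k on the radial axis.

318k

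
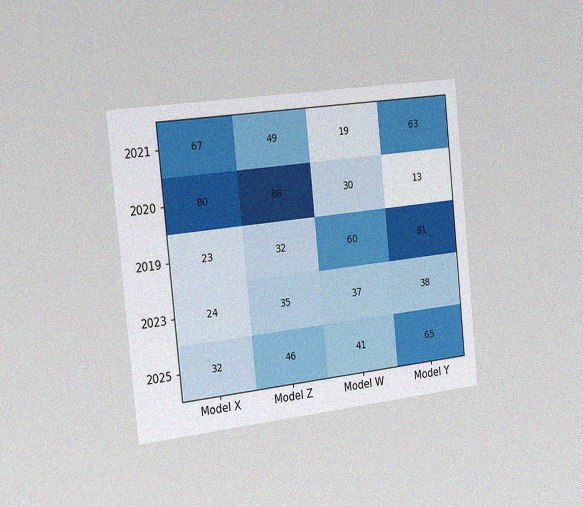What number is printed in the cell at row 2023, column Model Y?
38

The chart is tilted about 6° counter-clockwise and viewed slightly from the left, with some photo noise. The (2023, Model Y) cell reads 38.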